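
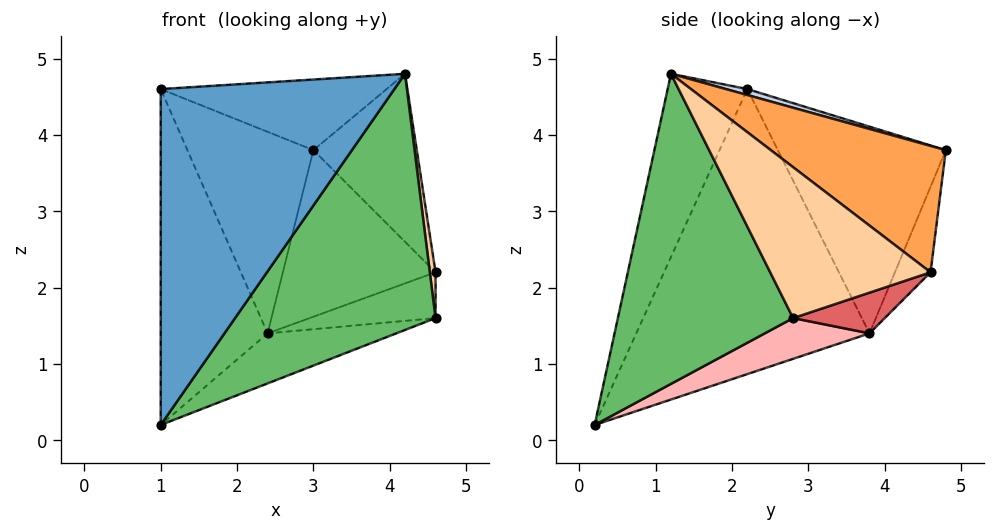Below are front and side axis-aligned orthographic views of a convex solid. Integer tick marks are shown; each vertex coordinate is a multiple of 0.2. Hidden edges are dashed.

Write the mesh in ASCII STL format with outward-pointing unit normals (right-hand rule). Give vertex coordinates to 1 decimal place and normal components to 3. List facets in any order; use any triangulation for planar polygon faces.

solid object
 facet normal -0.296 -0.869 0.395
  outer loop
   vertex 1.0 0.2 0.2
   vertex 4.2 1.2 4.8
   vertex 1.0 2.2 4.6
  endloop
 endfacet
 facet normal 0.026 0.276 0.961
  outer loop
   vertex 3.0 4.8 3.8
   vertex 1.0 2.2 4.6
   vertex 4.2 1.2 4.8
  endloop
 endfacet
 facet normal 0.673 0.398 0.623
  outer loop
   vertex 3.0 4.8 3.8
   vertex 4.2 1.2 4.8
   vertex 4.6 4.6 2.2
  endloop
 endfacet
 facet normal 0.994 -0.035 0.106
  outer loop
   vertex 4.6 2.8 1.6
   vertex 4.6 4.6 2.2
   vertex 4.2 1.2 4.8
  endloop
 endfacet
 facet normal 0.631 -0.722 -0.282
  outer loop
   vertex 4.6 2.8 1.6
   vertex 4.2 1.2 4.8
   vertex 1.0 0.2 0.2
  endloop
 endfacet
 facet normal -0.215 0.919 -0.329
  outer loop
   vertex 2.4 3.8 1.4
   vertex 3.0 4.8 3.8
   vertex 4.6 4.6 2.2
  endloop
 endfacet
 facet normal 0.224 0.308 -0.925
  outer loop
   vertex 2.4 3.8 1.4
   vertex 4.6 4.6 2.2
   vertex 4.6 2.8 1.6
  endloop
 endfacet
 facet normal 0.196 0.241 -0.951
  outer loop
   vertex 2.4 3.8 1.4
   vertex 4.6 2.8 1.6
   vertex 1.0 0.2 0.2
  endloop
 endfacet
 facet normal -0.893 0.409 -0.186
  outer loop
   vertex 2.4 3.8 1.4
   vertex 1.0 0.2 0.2
   vertex 1.0 2.2 4.6
  endloop
 endfacet
 facet normal -0.799 0.599 -0.050
  outer loop
   vertex 2.4 3.8 1.4
   vertex 1.0 2.2 4.6
   vertex 3.0 4.8 3.8
  endloop
 endfacet
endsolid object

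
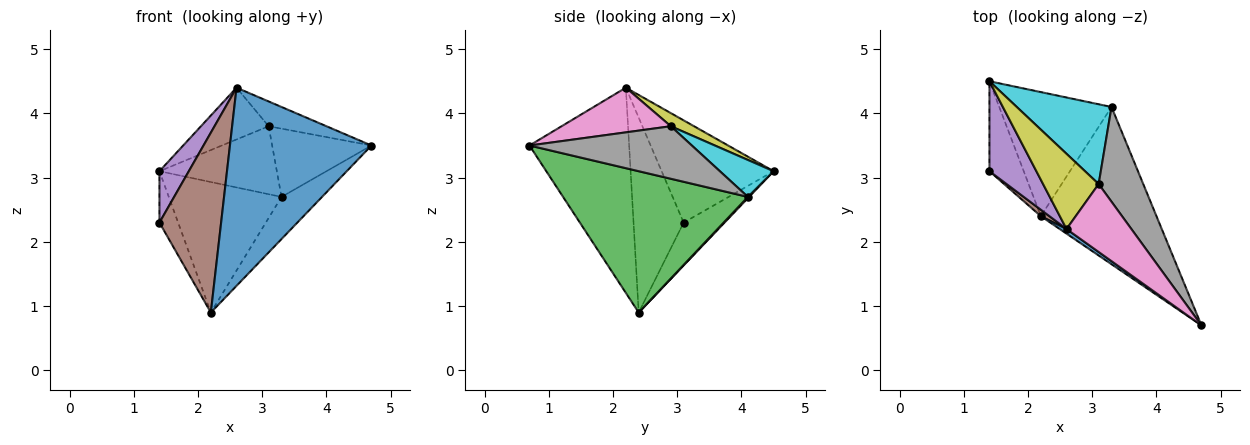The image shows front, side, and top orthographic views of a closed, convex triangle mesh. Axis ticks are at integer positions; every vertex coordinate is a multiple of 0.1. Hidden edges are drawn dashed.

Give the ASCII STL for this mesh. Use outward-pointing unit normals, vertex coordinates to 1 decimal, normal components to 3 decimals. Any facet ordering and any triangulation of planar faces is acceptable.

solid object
 facet normal -0.576 -0.817 0.019
  outer loop
   vertex 2.6 2.2 4.4
   vertex 2.2 2.4 0.9
   vertex 4.7 0.7 3.5
  endloop
 endfacet
 facet normal 0.008 0.725 -0.689
  outer loop
   vertex 3.3 4.1 2.7
   vertex 2.2 2.4 0.9
   vertex 1.4 4.5 3.1
  endloop
 endfacet
 facet normal 0.763 0.167 -0.624
  outer loop
   vertex 3.3 4.1 2.7
   vertex 4.7 0.7 3.5
   vertex 2.2 2.4 0.9
  endloop
 endfacet
 facet normal -0.735 0.336 -0.588
  outer loop
   vertex 1.4 3.1 2.3
   vertex 1.4 4.5 3.1
   vertex 2.2 2.4 0.9
  endloop
 endfacet
 facet normal -0.884 -0.232 0.406
  outer loop
   vertex 1.4 3.1 2.3
   vertex 2.6 2.2 4.4
   vertex 1.4 4.5 3.1
  endloop
 endfacet
 facet normal -0.630 -0.776 0.028
  outer loop
   vertex 1.4 3.1 2.3
   vertex 2.2 2.4 0.9
   vertex 2.6 2.2 4.4
  endloop
 endfacet
 facet normal 0.543 0.288 0.789
  outer loop
   vertex 3.1 2.9 3.8
   vertex 2.6 2.2 4.4
   vertex 4.7 0.7 3.5
  endloop
 endfacet
 facet normal 0.691 0.423 0.587
  outer loop
   vertex 3.1 2.9 3.8
   vertex 4.7 0.7 3.5
   vertex 3.3 4.1 2.7
  endloop
 endfacet
 facet normal 0.191 0.557 0.809
  outer loop
   vertex 3.1 2.9 3.8
   vertex 1.4 4.5 3.1
   vertex 2.6 2.2 4.4
  endloop
 endfacet
 facet normal 0.285 0.622 0.730
  outer loop
   vertex 3.1 2.9 3.8
   vertex 3.3 4.1 2.7
   vertex 1.4 4.5 3.1
  endloop
 endfacet
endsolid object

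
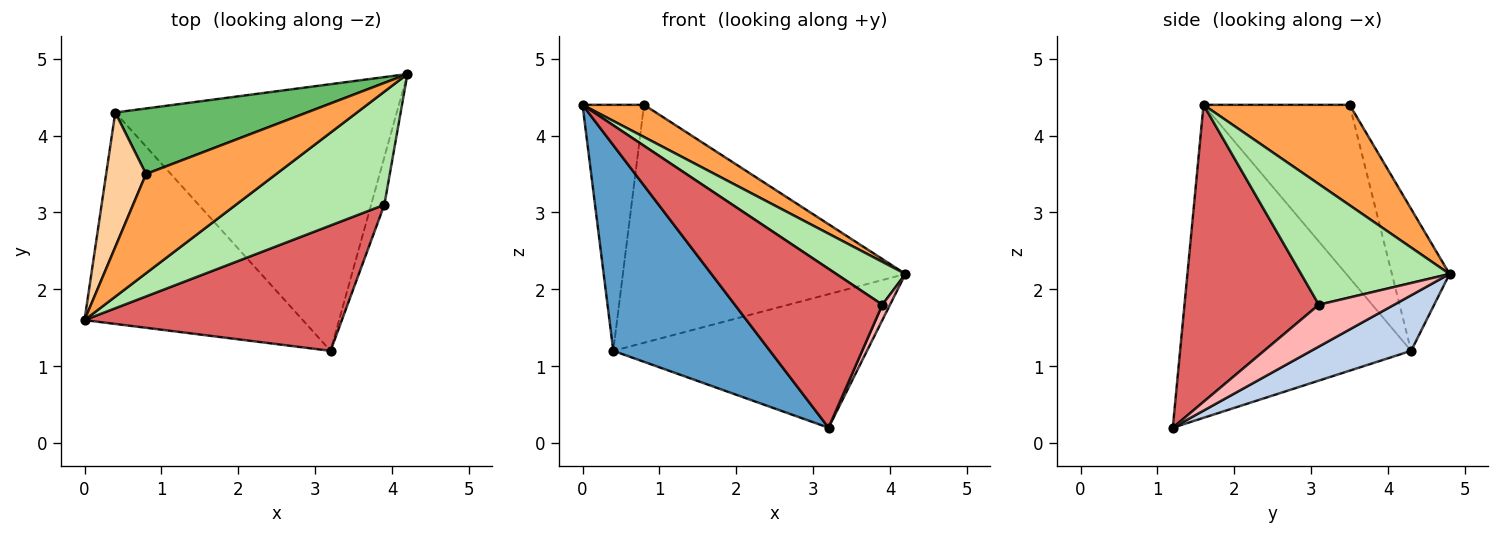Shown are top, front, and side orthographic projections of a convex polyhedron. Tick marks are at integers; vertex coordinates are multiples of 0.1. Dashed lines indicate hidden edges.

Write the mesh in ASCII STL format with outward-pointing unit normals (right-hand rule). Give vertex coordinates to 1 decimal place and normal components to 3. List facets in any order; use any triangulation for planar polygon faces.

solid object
 facet normal -0.717 -0.486 -0.500
  outer loop
   vertex 0.4 4.3 1.2
   vertex 3.2 1.2 0.2
   vertex 0.0 1.6 4.4
  endloop
 endfacet
 facet normal 0.174 0.441 -0.881
  outer loop
   vertex 0.4 4.3 1.2
   vertex 4.2 4.8 2.2
   vertex 3.2 1.2 0.2
  endloop
 endfacet
 facet normal 0.591 -0.249 0.767
  outer loop
   vertex 0.8 3.5 4.4
   vertex 0.0 1.6 4.4
   vertex 4.2 4.8 2.2
  endloop
 endfacet
 facet normal -0.902 0.380 0.208
  outer loop
   vertex 0.8 3.5 4.4
   vertex 0.4 4.3 1.2
   vertex 0.0 1.6 4.4
  endloop
 endfacet
 facet normal -0.193 0.946 0.261
  outer loop
   vertex 0.8 3.5 4.4
   vertex 4.2 4.8 2.2
   vertex 0.4 4.3 1.2
  endloop
 endfacet
 facet normal 0.605 -0.282 0.745
  outer loop
   vertex 3.9 3.1 1.8
   vertex 4.2 4.8 2.2
   vertex 0.0 1.6 4.4
  endloop
 endfacet
 facet normal 0.582 -0.639 0.504
  outer loop
   vertex 3.9 3.1 1.8
   vertex 0.0 1.6 4.4
   vertex 3.2 1.2 0.2
  endloop
 endfacet
 facet normal 0.949 -0.097 -0.300
  outer loop
   vertex 3.9 3.1 1.8
   vertex 3.2 1.2 0.2
   vertex 4.2 4.8 2.2
  endloop
 endfacet
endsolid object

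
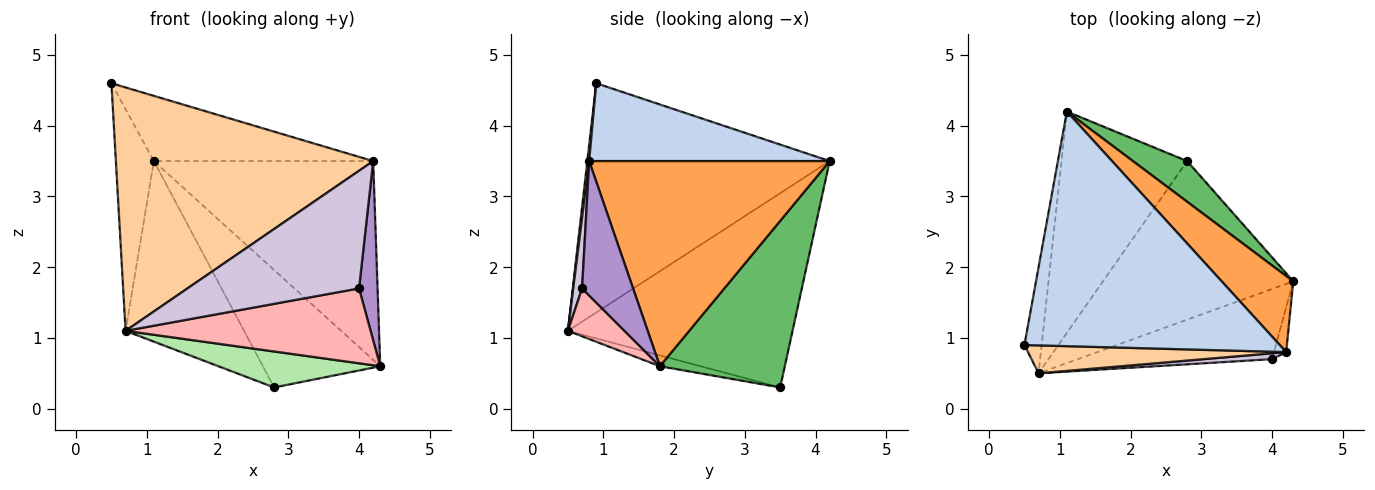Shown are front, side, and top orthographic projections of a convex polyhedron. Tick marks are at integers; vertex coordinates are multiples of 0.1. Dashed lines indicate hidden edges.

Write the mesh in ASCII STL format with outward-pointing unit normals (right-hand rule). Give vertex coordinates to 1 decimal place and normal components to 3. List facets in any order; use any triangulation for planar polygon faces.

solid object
 facet normal -0.985 0.154 -0.074
  outer loop
   vertex 0.7 0.5 1.1
   vertex 0.5 0.9 4.6
   vertex 1.1 4.2 3.5
  endloop
 endfacet
 facet normal 0.282 0.257 0.924
  outer loop
   vertex 4.2 0.8 3.5
   vertex 1.1 4.2 3.5
   vertex 0.5 0.9 4.6
  endloop
 endfacet
 facet normal 0.716 0.652 0.250
  outer loop
   vertex 4.2 0.8 3.5
   vertex 4.3 1.8 0.6
   vertex 1.1 4.2 3.5
  endloop
 endfacet
 facet normal 0.007 -0.993 0.114
  outer loop
   vertex 4.2 0.8 3.5
   vertex 0.5 0.9 4.6
   vertex 0.7 0.5 1.1
  endloop
 endfacet
 facet normal 0.709 0.666 0.231
  outer loop
   vertex 2.8 3.5 0.3
   vertex 1.1 4.2 3.5
   vertex 4.3 1.8 0.6
  endloop
 endfacet
 facet normal -0.056 -0.221 -0.974
  outer loop
   vertex 2.8 3.5 0.3
   vertex 4.3 1.8 0.6
   vertex 0.7 0.5 1.1
  endloop
 endfacet
 facet normal -0.768 0.405 -0.496
  outer loop
   vertex 2.8 3.5 0.3
   vertex 0.7 0.5 1.1
   vertex 1.1 4.2 3.5
  endloop
 endfacet
 facet normal 0.166 -0.720 -0.674
  outer loop
   vertex 4.0 0.7 1.7
   vertex 0.7 0.5 1.1
   vertex 4.3 1.8 0.6
  endloop
 endfacet
 facet normal 0.936 -0.341 -0.085
  outer loop
   vertex 4.0 0.7 1.7
   vertex 4.3 1.8 0.6
   vertex 4.2 0.8 3.5
  endloop
 endfacet
 facet normal 0.051 -0.997 0.050
  outer loop
   vertex 4.0 0.7 1.7
   vertex 4.2 0.8 3.5
   vertex 0.7 0.5 1.1
  endloop
 endfacet
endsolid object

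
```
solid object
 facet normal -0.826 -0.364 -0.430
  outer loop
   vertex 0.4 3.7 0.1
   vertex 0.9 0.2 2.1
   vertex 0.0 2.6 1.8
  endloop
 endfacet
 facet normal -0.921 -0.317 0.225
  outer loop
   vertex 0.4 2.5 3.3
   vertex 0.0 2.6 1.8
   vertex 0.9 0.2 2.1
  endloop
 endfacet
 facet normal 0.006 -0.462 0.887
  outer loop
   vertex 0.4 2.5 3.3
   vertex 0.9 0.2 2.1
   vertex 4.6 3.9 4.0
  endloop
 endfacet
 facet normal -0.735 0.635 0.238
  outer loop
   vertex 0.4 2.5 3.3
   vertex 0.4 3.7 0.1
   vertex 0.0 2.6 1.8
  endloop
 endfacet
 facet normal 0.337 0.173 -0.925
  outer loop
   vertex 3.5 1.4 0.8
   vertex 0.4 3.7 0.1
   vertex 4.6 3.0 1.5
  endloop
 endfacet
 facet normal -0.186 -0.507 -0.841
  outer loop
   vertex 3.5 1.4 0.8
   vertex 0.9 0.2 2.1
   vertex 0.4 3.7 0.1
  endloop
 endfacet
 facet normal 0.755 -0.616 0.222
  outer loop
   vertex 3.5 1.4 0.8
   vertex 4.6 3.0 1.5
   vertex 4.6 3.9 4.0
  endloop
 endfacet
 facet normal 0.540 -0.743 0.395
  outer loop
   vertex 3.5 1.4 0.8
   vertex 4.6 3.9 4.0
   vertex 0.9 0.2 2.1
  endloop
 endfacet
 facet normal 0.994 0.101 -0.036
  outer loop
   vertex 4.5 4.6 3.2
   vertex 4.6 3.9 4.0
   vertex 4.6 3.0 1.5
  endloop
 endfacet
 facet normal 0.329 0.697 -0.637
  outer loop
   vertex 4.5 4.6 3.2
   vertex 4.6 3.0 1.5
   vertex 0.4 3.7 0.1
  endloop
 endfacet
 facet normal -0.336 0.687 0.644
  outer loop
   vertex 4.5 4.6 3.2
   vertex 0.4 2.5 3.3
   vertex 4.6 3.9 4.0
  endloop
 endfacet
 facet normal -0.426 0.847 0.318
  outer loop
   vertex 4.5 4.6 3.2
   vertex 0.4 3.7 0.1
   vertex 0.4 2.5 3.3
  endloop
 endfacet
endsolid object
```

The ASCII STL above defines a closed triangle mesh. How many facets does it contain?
12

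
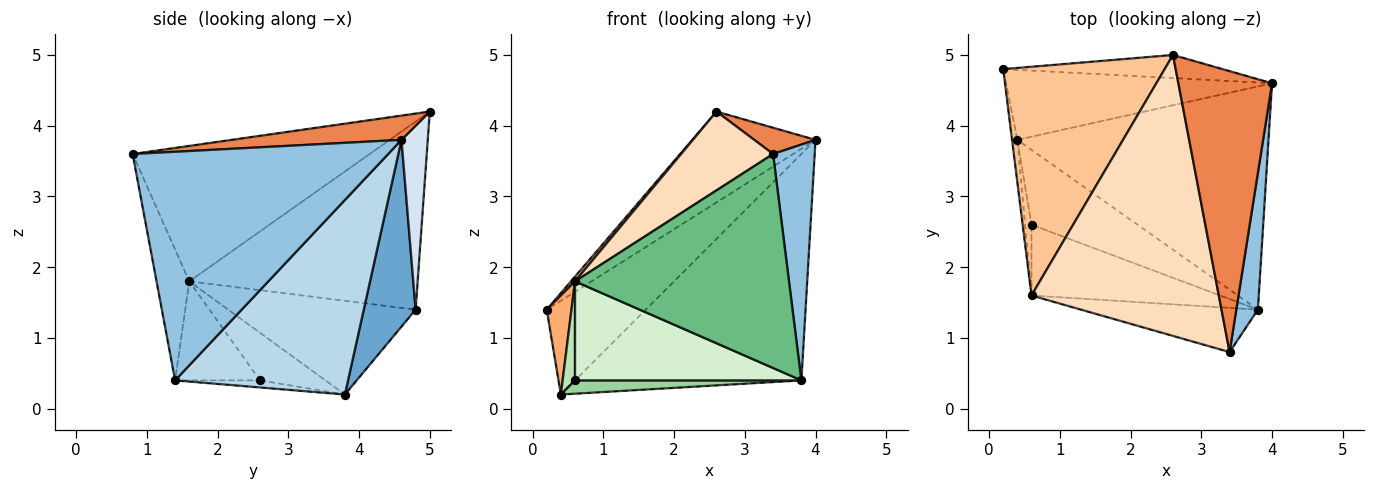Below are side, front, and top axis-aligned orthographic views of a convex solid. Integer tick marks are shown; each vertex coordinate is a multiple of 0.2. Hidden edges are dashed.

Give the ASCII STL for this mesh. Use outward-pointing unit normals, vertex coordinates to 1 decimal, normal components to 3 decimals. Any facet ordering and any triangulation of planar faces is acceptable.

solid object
 facet normal 0.387 0.739 -0.551
  outer loop
   vertex 0.4 3.8 0.2
   vertex 0.2 4.8 1.4
   vertex 4.0 4.6 3.8
  endloop
 endfacet
 facet normal 0.983 -0.160 0.093
  outer loop
   vertex 3.8 1.4 0.4
   vertex 4.0 4.6 3.8
   vertex 3.4 0.8 3.6
  endloop
 endfacet
 facet normal 0.478 0.625 -0.617
  outer loop
   vertex 3.8 1.4 0.4
   vertex 0.4 3.8 0.2
   vertex 4.0 4.6 3.8
  endloop
 endfacet
 facet normal 0.202 0.949 -0.241
  outer loop
   vertex 2.6 5.0 4.2
   vertex 4.0 4.6 3.8
   vertex 0.2 4.8 1.4
  endloop
 endfacet
 facet normal 0.250 -0.090 0.964
  outer loop
   vertex 2.6 5.0 4.2
   vertex 3.4 0.8 3.6
   vertex 4.0 4.6 3.8
  endloop
 endfacet
 facet normal -0.990 -0.131 -0.056
  outer loop
   vertex 0.6 1.6 1.8
   vertex 0.2 4.8 1.4
   vertex 0.4 3.8 0.2
  endloop
 endfacet
 facet normal -0.759 -0.013 0.651
  outer loop
   vertex 0.6 1.6 1.8
   vertex 2.6 5.0 4.2
   vertex 0.2 4.8 1.4
  endloop
 endfacet
 facet normal -0.571 -0.222 0.790
  outer loop
   vertex 0.6 1.6 1.8
   vertex 3.4 0.8 3.6
   vertex 2.6 5.0 4.2
  endloop
 endfacet
 facet normal -0.148 -0.969 -0.200
  outer loop
   vertex 0.6 1.6 1.8
   vertex 3.8 1.4 0.4
   vertex 3.4 0.8 3.6
  endloop
 endfacet
 facet normal -0.065 -0.175 -0.982
  outer loop
   vertex 0.6 2.6 0.4
   vertex 0.4 3.8 0.2
   vertex 3.8 1.4 0.4
  endloop
 endfacet
 facet normal -0.974 -0.184 -0.132
  outer loop
   vertex 0.6 2.6 0.4
   vertex 0.6 1.6 1.8
   vertex 0.4 3.8 0.2
  endloop
 endfacet
 facet normal -0.292 -0.778 -0.556
  outer loop
   vertex 0.6 2.6 0.4
   vertex 3.8 1.4 0.4
   vertex 0.6 1.6 1.8
  endloop
 endfacet
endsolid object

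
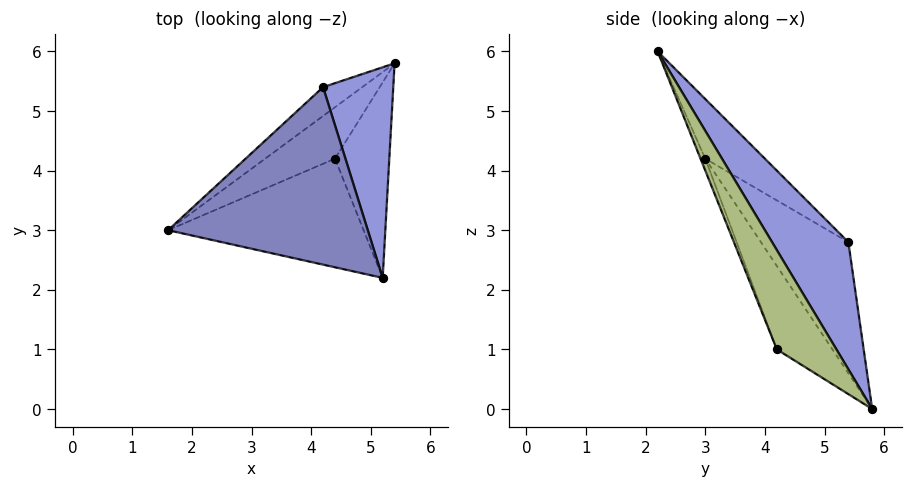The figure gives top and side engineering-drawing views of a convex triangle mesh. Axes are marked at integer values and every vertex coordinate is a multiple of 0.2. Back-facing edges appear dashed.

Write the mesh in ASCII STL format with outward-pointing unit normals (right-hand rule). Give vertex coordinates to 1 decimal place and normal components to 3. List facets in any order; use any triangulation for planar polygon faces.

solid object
 facet normal -0.723 0.657 -0.216
  outer loop
   vertex 4.2 5.4 2.8
   vertex 5.4 5.8 0.0
   vertex 1.6 3.0 4.2
  endloop
 endfacet
 facet normal -0.216 0.656 0.723
  outer loop
   vertex 4.2 5.4 2.8
   vertex 1.6 3.0 4.2
   vertex 5.2 2.2 6.0
  endloop
 endfacet
 facet normal 0.698 0.604 0.385
  outer loop
   vertex 4.2 5.4 2.8
   vertex 5.2 2.2 6.0
   vertex 5.4 5.8 0.0
  endloop
 endfacet
 facet normal -0.765 0.078 -0.640
  outer loop
   vertex 4.4 4.2 1.0
   vertex 1.6 3.0 4.2
   vertex 5.4 5.8 0.0
  endloop
 endfacet
 facet normal -0.022 -0.929 -0.368
  outer loop
   vertex 4.4 4.2 1.0
   vertex 5.2 2.2 6.0
   vertex 1.6 3.0 4.2
  endloop
 endfacet
 facet normal 0.669 -0.647 -0.366
  outer loop
   vertex 4.4 4.2 1.0
   vertex 5.4 5.8 0.0
   vertex 5.2 2.2 6.0
  endloop
 endfacet
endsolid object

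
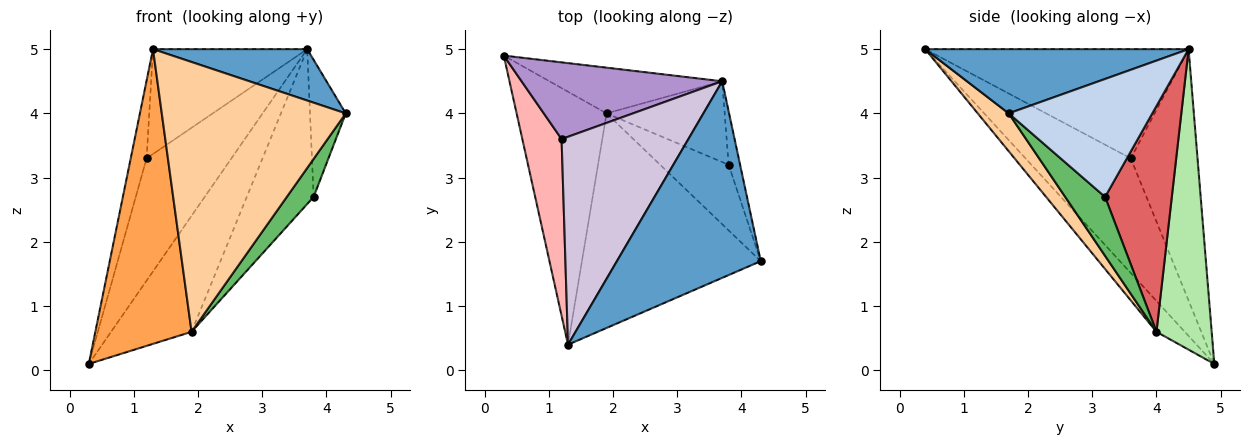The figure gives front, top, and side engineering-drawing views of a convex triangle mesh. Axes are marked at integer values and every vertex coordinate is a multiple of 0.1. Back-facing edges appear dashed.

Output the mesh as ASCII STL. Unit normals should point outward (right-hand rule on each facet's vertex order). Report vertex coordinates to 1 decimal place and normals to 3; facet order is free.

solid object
 facet normal 0.397 -0.232 0.888
  outer loop
   vertex 3.7 4.5 5.0
   vertex 1.3 0.4 5.0
   vertex 4.3 1.7 4.0
  endloop
 endfacet
 facet normal 0.966 0.241 -0.094
  outer loop
   vertex 3.8 3.2 2.7
   vertex 3.7 4.5 5.0
   vertex 4.3 1.7 4.0
  endloop
 endfacet
 facet normal -0.218 -0.741 -0.636
  outer loop
   vertex 1.9 4.0 0.6
   vertex 1.3 0.4 5.0
   vertex 0.3 4.9 0.1
  endloop
 endfacet
 facet normal 0.131 -0.776 -0.617
  outer loop
   vertex 1.9 4.0 0.6
   vertex 4.3 1.7 4.0
   vertex 1.3 0.4 5.0
  endloop
 endfacet
 facet normal 0.597 -0.402 -0.694
  outer loop
   vertex 1.9 4.0 0.6
   vertex 3.8 3.2 2.7
   vertex 4.3 1.7 4.0
  endloop
 endfacet
 facet normal 0.538 0.784 -0.309
  outer loop
   vertex 1.9 4.0 0.6
   vertex 0.3 4.9 0.1
   vertex 3.7 4.5 5.0
  endloop
 endfacet
 facet normal 0.663 0.664 -0.347
  outer loop
   vertex 1.9 4.0 0.6
   vertex 3.7 4.5 5.0
   vertex 3.8 3.2 2.7
  endloop
 endfacet
 facet normal -0.937 0.141 0.321
  outer loop
   vertex 1.2 3.6 3.3
   vertex 0.3 4.9 0.1
   vertex 1.3 0.4 5.0
  endloop
 endfacet
 facet normal -0.555 0.705 0.442
  outer loop
   vertex 1.2 3.6 3.3
   vertex 3.7 4.5 5.0
   vertex 0.3 4.9 0.1
  endloop
 endfacet
 facet normal -0.610 0.357 0.708
  outer loop
   vertex 1.2 3.6 3.3
   vertex 1.3 0.4 5.0
   vertex 3.7 4.5 5.0
  endloop
 endfacet
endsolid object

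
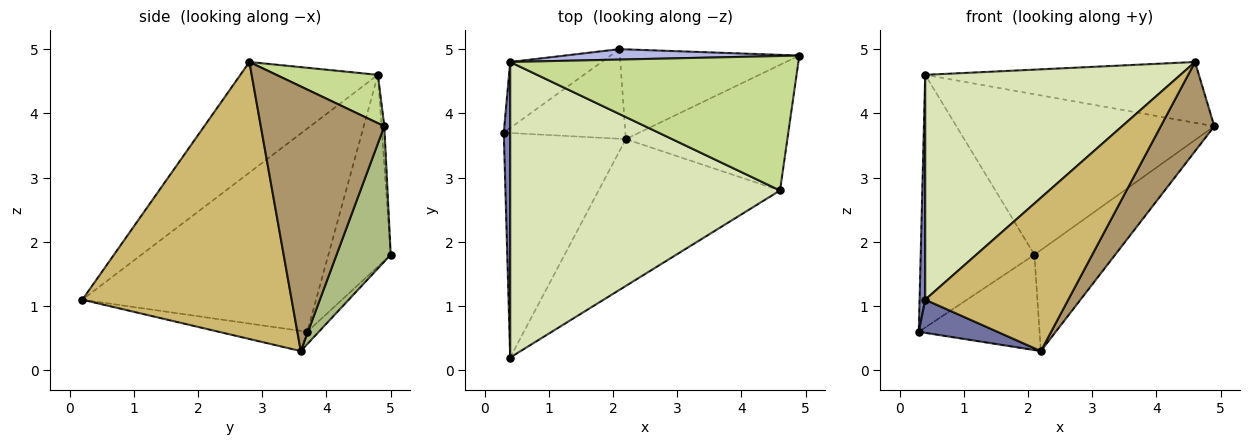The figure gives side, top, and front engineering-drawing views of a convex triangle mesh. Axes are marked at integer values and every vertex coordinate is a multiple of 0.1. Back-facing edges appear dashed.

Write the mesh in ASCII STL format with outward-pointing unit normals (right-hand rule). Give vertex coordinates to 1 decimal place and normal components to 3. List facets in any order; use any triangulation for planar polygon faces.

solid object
 facet normal -0.162 -0.144 -0.976
  outer loop
   vertex 2.2 3.6 0.3
   vertex 0.4 0.2 1.1
   vertex 0.3 3.7 0.6
  endloop
 endfacet
 facet normal -0.999 -0.024 0.032
  outer loop
   vertex 0.4 4.8 4.6
   vertex 0.3 3.7 0.6
   vertex 0.4 0.2 1.1
  endloop
 endfacet
 facet normal -0.468 0.855 -0.223
  outer loop
   vertex 2.1 5.0 1.8
   vertex 0.3 3.7 0.6
   vertex 0.4 4.8 4.6
  endloop
 endfacet
 facet normal -0.011 0.998 0.065
  outer loop
   vertex 2.1 5.0 1.8
   vertex 0.4 4.8 4.6
   vertex 4.9 4.9 3.8
  endloop
 endfacet
 facet normal -0.070 0.727 -0.683
  outer loop
   vertex 2.1 5.0 1.8
   vertex 2.2 3.6 0.3
   vertex 0.3 3.7 0.6
  endloop
 endfacet
 facet normal 0.448 0.668 -0.594
  outer loop
   vertex 2.1 5.0 1.8
   vertex 4.9 4.9 3.8
   vertex 2.2 3.6 0.3
  endloop
 endfacet
 facet normal 0.151 0.407 0.901
  outer loop
   vertex 4.6 2.8 4.8
   vertex 4.9 4.9 3.8
   vertex 0.4 4.8 4.6
  endloop
 endfacet
 facet normal -0.310 -0.576 0.757
  outer loop
   vertex 4.6 2.8 4.8
   vertex 0.4 4.8 4.6
   vertex 0.4 0.2 1.1
  endloop
 endfacet
 facet normal 0.801 -0.347 -0.489
  outer loop
   vertex 4.6 2.8 4.8
   vertex 2.2 3.6 0.3
   vertex 4.9 4.9 3.8
  endloop
 endfacet
 facet normal 0.726 -0.496 -0.476
  outer loop
   vertex 4.6 2.8 4.8
   vertex 0.4 0.2 1.1
   vertex 2.2 3.6 0.3
  endloop
 endfacet
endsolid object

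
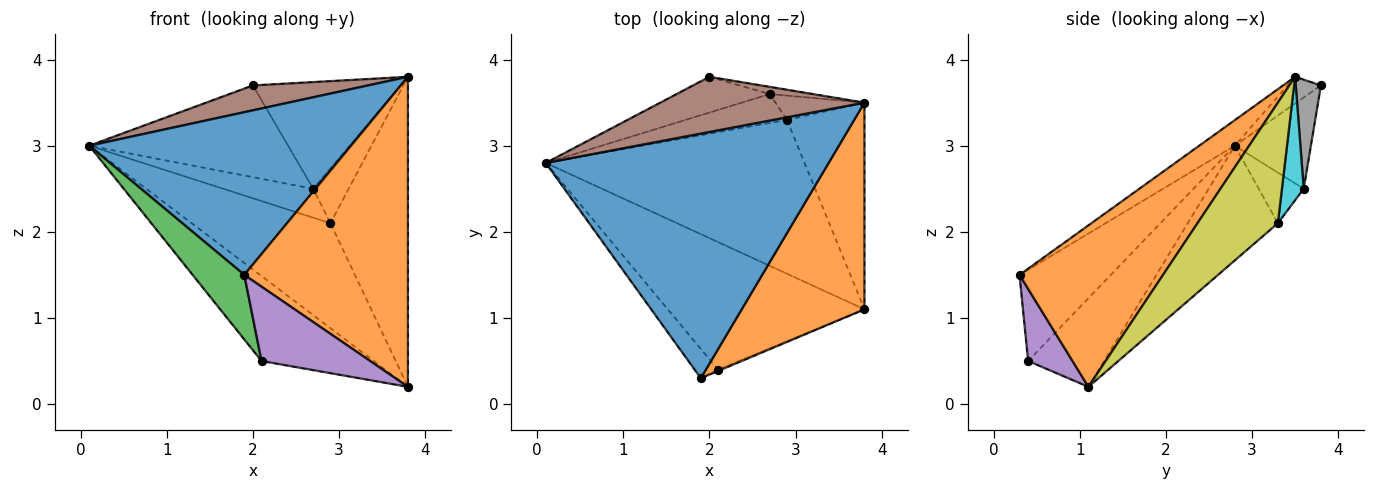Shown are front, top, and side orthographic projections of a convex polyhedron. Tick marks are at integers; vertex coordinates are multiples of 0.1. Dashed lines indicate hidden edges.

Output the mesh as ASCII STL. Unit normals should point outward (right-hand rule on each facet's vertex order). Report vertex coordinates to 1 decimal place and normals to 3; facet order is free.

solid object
 facet normal -0.075 -0.552 0.830
  outer loop
   vertex 1.9 0.3 1.5
   vertex 3.8 3.5 3.8
   vertex 0.1 2.8 3.0
  endloop
 endfacet
 facet normal 0.590 -0.672 0.448
  outer loop
   vertex 3.8 1.1 0.2
   vertex 3.8 3.5 3.8
   vertex 1.9 0.3 1.5
  endloop
 endfacet
 facet normal -0.849 -0.481 -0.218
  outer loop
   vertex 2.1 0.4 0.5
   vertex 1.9 0.3 1.5
   vertex 0.1 2.8 3.0
  endloop
 endfacet
 facet normal -0.351 0.519 -0.779
  outer loop
   vertex 2.1 0.4 0.5
   vertex 0.1 2.8 3.0
   vertex 3.8 1.1 0.2
  endloop
 endfacet
 facet normal 0.378 -0.926 -0.017
  outer loop
   vertex 2.1 0.4 0.5
   vertex 3.8 1.1 0.2
   vertex 1.9 0.3 1.5
  endloop
 endfacet
 facet normal -0.118 -0.409 0.905
  outer loop
   vertex 2.0 3.8 3.7
   vertex 0.1 2.8 3.0
   vertex 3.8 3.5 3.8
  endloop
 endfacet
 facet normal -0.336 0.878 -0.342
  outer loop
   vertex 2.0 3.8 3.7
   vertex 2.7 3.6 2.5
   vertex 0.1 2.8 3.0
  endloop
 endfacet
 facet normal 0.168 0.984 -0.066
  outer loop
   vertex 2.0 3.8 3.7
   vertex 3.8 3.5 3.8
   vertex 2.7 3.6 2.5
  endloop
 endfacet
 facet normal 0.653 0.630 -0.420
  outer loop
   vertex 2.9 3.3 2.1
   vertex 3.8 3.5 3.8
   vertex 3.8 1.1 0.2
  endloop
 endfacet
 facet normal 0.490 0.797 -0.353
  outer loop
   vertex 2.9 3.3 2.1
   vertex 2.7 3.6 2.5
   vertex 3.8 3.5 3.8
  endloop
 endfacet
 facet normal -0.344 0.529 -0.776
  outer loop
   vertex 2.9 3.3 2.1
   vertex 3.8 1.1 0.2
   vertex 0.1 2.8 3.0
  endloop
 endfacet
 facet normal -0.333 0.667 -0.667
  outer loop
   vertex 2.9 3.3 2.1
   vertex 0.1 2.8 3.0
   vertex 2.7 3.6 2.5
  endloop
 endfacet
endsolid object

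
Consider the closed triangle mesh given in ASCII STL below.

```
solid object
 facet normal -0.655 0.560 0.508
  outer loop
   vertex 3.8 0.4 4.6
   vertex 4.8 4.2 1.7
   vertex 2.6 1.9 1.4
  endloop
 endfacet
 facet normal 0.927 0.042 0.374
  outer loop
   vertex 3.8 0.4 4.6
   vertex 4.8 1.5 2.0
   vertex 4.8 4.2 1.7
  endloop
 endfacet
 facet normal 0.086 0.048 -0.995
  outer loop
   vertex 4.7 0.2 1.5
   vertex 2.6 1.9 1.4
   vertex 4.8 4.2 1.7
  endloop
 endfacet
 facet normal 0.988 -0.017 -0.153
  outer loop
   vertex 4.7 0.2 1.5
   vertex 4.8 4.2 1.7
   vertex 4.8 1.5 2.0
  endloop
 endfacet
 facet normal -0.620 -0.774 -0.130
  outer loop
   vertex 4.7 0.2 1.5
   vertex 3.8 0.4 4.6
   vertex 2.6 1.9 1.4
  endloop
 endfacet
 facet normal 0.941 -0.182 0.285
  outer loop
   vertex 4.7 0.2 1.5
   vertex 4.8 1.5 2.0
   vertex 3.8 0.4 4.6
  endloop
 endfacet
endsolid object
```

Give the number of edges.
9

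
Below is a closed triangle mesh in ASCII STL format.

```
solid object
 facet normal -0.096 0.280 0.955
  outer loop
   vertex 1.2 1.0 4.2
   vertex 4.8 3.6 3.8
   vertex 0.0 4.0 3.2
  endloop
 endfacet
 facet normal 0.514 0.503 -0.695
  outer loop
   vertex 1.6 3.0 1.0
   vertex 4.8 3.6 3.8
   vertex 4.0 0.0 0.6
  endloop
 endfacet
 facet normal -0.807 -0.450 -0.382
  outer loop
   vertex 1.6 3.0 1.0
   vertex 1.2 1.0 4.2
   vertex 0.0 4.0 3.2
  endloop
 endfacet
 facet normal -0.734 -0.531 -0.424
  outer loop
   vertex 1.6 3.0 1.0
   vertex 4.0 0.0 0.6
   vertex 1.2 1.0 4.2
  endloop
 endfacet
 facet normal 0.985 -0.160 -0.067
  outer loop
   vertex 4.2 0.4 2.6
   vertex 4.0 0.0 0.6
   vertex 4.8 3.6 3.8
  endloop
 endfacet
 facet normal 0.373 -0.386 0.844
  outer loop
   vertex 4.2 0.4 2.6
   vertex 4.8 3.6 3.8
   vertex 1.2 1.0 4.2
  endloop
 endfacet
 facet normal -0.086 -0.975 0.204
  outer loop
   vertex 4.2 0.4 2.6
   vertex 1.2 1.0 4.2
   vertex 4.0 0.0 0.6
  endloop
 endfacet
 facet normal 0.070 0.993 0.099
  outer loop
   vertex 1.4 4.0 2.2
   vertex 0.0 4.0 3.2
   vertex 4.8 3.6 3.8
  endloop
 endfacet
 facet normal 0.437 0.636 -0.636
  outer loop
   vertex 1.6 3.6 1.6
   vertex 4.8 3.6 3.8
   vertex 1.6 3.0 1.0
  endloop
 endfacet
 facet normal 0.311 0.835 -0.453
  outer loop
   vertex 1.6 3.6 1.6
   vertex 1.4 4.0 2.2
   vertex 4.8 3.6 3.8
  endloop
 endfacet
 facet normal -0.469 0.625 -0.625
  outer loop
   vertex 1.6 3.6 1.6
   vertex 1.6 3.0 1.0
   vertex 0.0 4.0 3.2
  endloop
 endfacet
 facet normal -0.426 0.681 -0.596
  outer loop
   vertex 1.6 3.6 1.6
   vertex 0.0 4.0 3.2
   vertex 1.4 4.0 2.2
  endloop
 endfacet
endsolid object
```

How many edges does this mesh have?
18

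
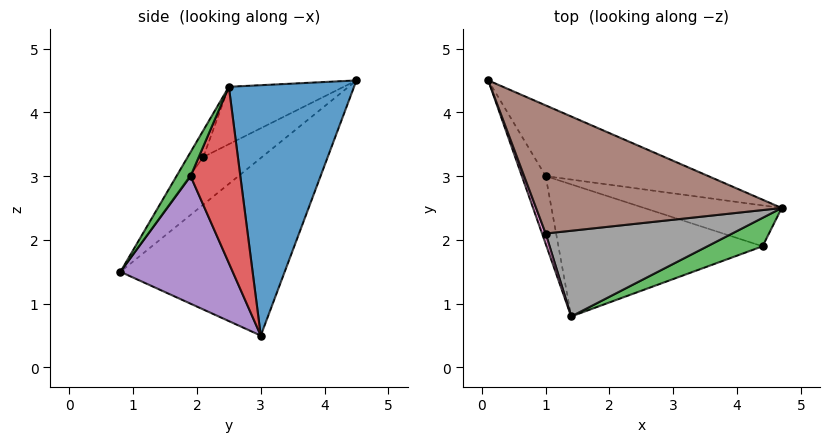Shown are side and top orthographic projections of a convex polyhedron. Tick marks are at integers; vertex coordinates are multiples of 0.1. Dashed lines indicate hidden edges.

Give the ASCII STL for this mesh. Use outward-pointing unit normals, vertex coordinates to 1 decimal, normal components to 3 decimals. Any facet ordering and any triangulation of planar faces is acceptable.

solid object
 facet normal 0.382 0.890 -0.248
  outer loop
   vertex 1.0 3.0 0.5
   vertex 0.1 4.5 4.5
   vertex 4.7 2.5 4.4
  endloop
 endfacet
 facet normal -0.964 -0.234 -0.129
  outer loop
   vertex 1.0 3.0 0.5
   vertex 1.4 0.8 1.5
   vertex 0.1 4.5 4.5
  endloop
 endfacet
 facet normal 0.157 -0.919 0.360
  outer loop
   vertex 4.4 1.9 3.0
   vertex 4.7 2.5 4.4
   vertex 1.4 0.8 1.5
  endloop
 endfacet
 facet normal 0.547 0.721 -0.426
  outer loop
   vertex 4.4 1.9 3.0
   vertex 1.0 3.0 0.5
   vertex 4.7 2.5 4.4
  endloop
 endfacet
 facet normal 0.509 -0.278 -0.815
  outer loop
   vertex 4.4 1.9 3.0
   vertex 1.4 0.8 1.5
   vertex 1.0 3.0 0.5
  endloop
 endfacet
 facet normal -0.198 -0.497 0.845
  outer loop
   vertex 1.0 2.1 3.3
   vertex 4.7 2.5 4.4
   vertex 0.1 4.5 4.5
  endloop
 endfacet
 facet normal -0.922 -0.381 0.070
  outer loop
   vertex 1.0 2.1 3.3
   vertex 0.1 4.5 4.5
   vertex 1.4 0.8 1.5
  endloop
 endfacet
 facet normal -0.082 -0.816 0.572
  outer loop
   vertex 1.0 2.1 3.3
   vertex 1.4 0.8 1.5
   vertex 4.7 2.5 4.4
  endloop
 endfacet
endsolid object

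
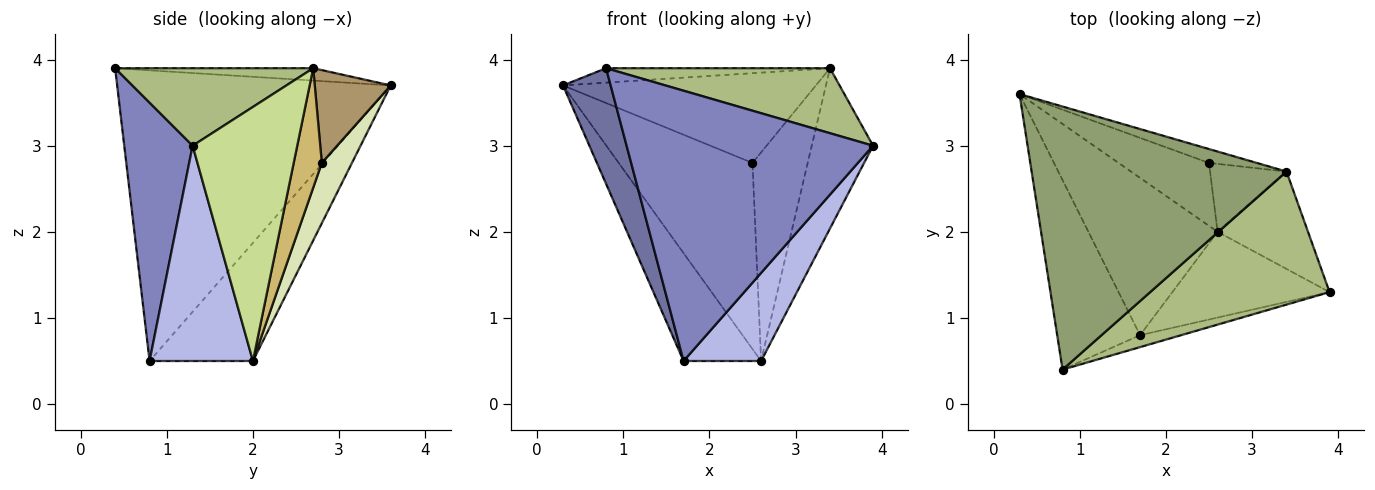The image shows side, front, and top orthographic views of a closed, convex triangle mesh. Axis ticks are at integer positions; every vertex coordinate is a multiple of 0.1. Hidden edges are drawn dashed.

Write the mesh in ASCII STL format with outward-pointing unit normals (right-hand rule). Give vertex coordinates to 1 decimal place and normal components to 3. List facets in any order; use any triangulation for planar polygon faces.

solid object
 facet normal -0.948 -0.165 -0.270
  outer loop
   vertex 1.7 0.8 0.5
   vertex 0.8 0.4 3.9
   vertex 0.3 3.6 3.7
  endloop
 endfacet
 facet normal 0.267 -0.963 -0.043
  outer loop
   vertex 1.7 0.8 0.5
   vertex 3.9 1.3 3.0
   vertex 0.8 0.4 3.9
  endloop
 endfacet
 facet normal -0.602 0.452 -0.659
  outer loop
   vertex 2.6 2.0 0.5
   vertex 1.7 0.8 0.5
   vertex 0.3 3.6 3.7
  endloop
 endfacet
 facet normal 0.691 -0.518 -0.504
  outer loop
   vertex 2.6 2.0 0.5
   vertex 3.9 1.3 3.0
   vertex 1.7 0.8 0.5
  endloop
 endfacet
 facet normal -0.048 0.055 0.997
  outer loop
   vertex 3.4 2.7 3.9
   vertex 0.3 3.6 3.7
   vertex 0.8 0.4 3.9
  endloop
 endfacet
 facet normal 0.362 -0.409 0.838
  outer loop
   vertex 3.4 2.7 3.9
   vertex 0.8 0.4 3.9
   vertex 3.9 1.3 3.0
  endloop
 endfacet
 facet normal 0.825 0.483 -0.294
  outer loop
   vertex 3.4 2.7 3.9
   vertex 3.9 1.3 3.0
   vertex 2.6 2.0 0.5
  endloop
 endfacet
 facet normal 0.209 0.926 -0.313
  outer loop
   vertex 2.5 2.8 2.8
   vertex 2.6 2.0 0.5
   vertex 0.3 3.6 3.7
  endloop
 endfacet
 facet normal 0.285 0.947 -0.147
  outer loop
   vertex 2.5 2.8 2.8
   vertex 0.3 3.6 3.7
   vertex 3.4 2.7 3.9
  endloop
 endfacet
 facet normal 0.436 0.856 -0.279
  outer loop
   vertex 2.5 2.8 2.8
   vertex 3.4 2.7 3.9
   vertex 2.6 2.0 0.5
  endloop
 endfacet
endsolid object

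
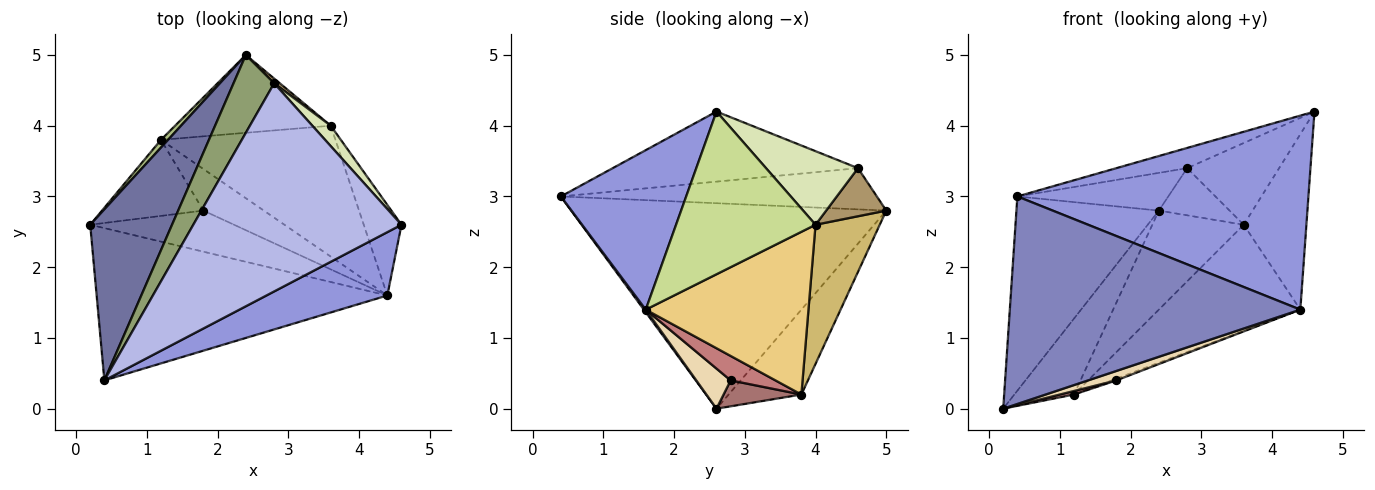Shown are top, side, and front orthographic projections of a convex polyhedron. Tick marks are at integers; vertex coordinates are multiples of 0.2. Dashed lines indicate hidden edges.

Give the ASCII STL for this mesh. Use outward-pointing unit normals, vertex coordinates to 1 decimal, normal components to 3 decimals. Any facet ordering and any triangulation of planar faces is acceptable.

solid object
 facet normal -0.857 0.387 0.341
  outer loop
   vertex 0.4 0.4 3.0
   vertex 2.4 5.0 2.8
   vertex 0.2 2.6 0.0
  endloop
 endfacet
 facet normal 0.005 -0.806 -0.592
  outer loop
   vertex 4.4 1.6 1.4
   vertex 0.4 0.4 3.0
   vertex 0.2 2.6 0.0
  endloop
 endfacet
 facet normal 0.379 -0.880 0.287
  outer loop
   vertex 4.4 1.6 1.4
   vertex 4.6 2.6 4.2
   vertex 0.4 0.4 3.0
  endloop
 endfacet
 facet normal -0.318 0.092 0.944
  outer loop
   vertex 2.8 4.6 3.4
   vertex 0.4 0.4 3.0
   vertex 4.6 2.6 4.2
  endloop
 endfacet
 facet normal -0.674 0.322 0.664
  outer loop
   vertex 2.8 4.6 3.4
   vertex 2.4 5.0 2.8
   vertex 0.4 0.4 3.0
  endloop
 endfacet
 facet normal -0.772 0.633 0.064
  outer loop
   vertex 1.2 3.8 0.2
   vertex 0.2 2.6 0.0
   vertex 2.4 5.0 2.8
  endloop
 endfacet
 facet normal 0.892 0.401 -0.207
  outer loop
   vertex 3.6 4.0 2.6
   vertex 4.6 2.6 4.2
   vertex 4.4 1.6 1.4
  endloop
 endfacet
 facet normal 0.696 0.696 0.174
  outer loop
   vertex 3.6 4.0 2.6
   vertex 2.8 4.6 3.4
   vertex 4.6 2.6 4.2
  endloop
 endfacet
 facet normal 0.646 0.760 0.076
  outer loop
   vertex 3.6 4.0 2.6
   vertex 2.4 5.0 2.8
   vertex 2.8 4.6 3.4
  endloop
 endfacet
 facet normal 0.483 0.688 -0.541
  outer loop
   vertex 3.6 4.0 2.6
   vertex 1.2 3.8 0.2
   vertex 2.4 5.0 2.8
  endloop
 endfacet
 facet normal 0.587 0.510 -0.629
  outer loop
   vertex 3.6 4.0 2.6
   vertex 4.4 1.6 1.4
   vertex 1.2 3.8 0.2
  endloop
 endfacet
 facet normal 0.262 -0.216 -0.941
  outer loop
   vertex 1.8 2.8 0.4
   vertex 4.4 1.6 1.4
   vertex 0.2 2.6 0.0
  endloop
 endfacet
 facet normal 0.248 -0.045 -0.968
  outer loop
   vertex 1.8 2.8 0.4
   vertex 0.2 2.6 0.0
   vertex 1.2 3.8 0.2
  endloop
 endfacet
 facet normal 0.374 0.039 -0.926
  outer loop
   vertex 1.8 2.8 0.4
   vertex 1.2 3.8 0.2
   vertex 4.4 1.6 1.4
  endloop
 endfacet
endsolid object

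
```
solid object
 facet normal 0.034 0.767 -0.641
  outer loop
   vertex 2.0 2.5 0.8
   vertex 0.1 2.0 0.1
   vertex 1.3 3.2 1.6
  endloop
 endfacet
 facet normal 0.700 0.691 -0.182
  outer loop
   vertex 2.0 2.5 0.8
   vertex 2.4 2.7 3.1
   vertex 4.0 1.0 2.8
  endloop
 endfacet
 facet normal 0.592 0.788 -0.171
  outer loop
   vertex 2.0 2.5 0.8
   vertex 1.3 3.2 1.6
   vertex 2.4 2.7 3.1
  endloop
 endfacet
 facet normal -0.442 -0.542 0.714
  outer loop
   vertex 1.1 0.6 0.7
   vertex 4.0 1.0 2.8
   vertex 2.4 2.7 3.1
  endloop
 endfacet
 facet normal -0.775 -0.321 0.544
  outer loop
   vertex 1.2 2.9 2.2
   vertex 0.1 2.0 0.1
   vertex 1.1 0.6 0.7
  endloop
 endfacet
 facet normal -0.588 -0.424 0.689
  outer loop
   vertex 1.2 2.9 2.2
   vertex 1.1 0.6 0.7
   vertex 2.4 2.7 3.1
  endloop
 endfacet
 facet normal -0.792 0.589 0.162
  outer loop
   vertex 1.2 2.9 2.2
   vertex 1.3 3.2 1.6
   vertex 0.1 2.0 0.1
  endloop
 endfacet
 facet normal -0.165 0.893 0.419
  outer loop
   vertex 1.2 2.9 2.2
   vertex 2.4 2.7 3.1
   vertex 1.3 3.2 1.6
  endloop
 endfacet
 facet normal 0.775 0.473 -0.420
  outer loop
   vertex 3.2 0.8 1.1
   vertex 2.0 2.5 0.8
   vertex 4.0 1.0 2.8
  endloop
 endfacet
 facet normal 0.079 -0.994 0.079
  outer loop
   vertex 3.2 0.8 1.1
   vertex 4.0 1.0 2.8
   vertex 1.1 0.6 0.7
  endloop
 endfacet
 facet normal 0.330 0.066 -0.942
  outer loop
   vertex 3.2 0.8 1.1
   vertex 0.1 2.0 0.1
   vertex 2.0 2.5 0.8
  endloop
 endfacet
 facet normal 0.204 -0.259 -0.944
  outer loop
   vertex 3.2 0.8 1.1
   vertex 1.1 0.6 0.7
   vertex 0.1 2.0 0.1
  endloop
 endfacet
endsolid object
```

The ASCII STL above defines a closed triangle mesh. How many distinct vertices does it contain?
8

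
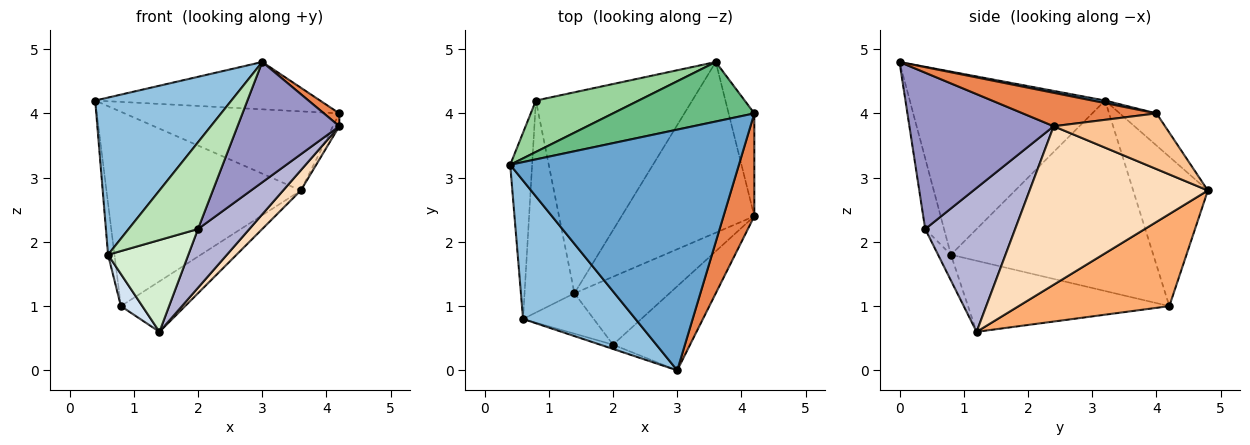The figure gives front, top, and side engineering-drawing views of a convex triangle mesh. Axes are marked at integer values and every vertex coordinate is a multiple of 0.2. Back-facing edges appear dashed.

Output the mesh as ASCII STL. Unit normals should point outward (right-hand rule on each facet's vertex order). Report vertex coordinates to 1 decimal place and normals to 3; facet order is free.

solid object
 facet normal 0.011 0.193 0.981
  outer loop
   vertex 3.0 0.0 4.8
   vertex 4.2 4.0 4.0
   vertex 0.4 3.2 4.2
  endloop
 endfacet
 facet normal -0.733 -0.511 0.450
  outer loop
   vertex 0.6 0.8 1.8
   vertex 3.0 0.0 4.8
   vertex 0.4 3.2 4.2
  endloop
 endfacet
 facet normal -0.993 0.032 -0.114
  outer loop
   vertex 0.6 0.8 1.8
   vertex 0.4 3.2 4.2
   vertex 0.8 4.2 1.0
  endloop
 endfacet
 facet normal -0.815 -0.087 -0.572
  outer loop
   vertex 0.6 0.8 1.8
   vertex 0.8 4.2 1.0
   vertex 1.4 1.2 0.6
  endloop
 endfacet
 facet normal 0.732 -0.084 0.676
  outer loop
   vertex 4.2 2.4 3.8
   vertex 4.2 4.0 4.0
   vertex 3.0 0.0 4.8
  endloop
 endfacet
 facet normal 0.496 0.211 -0.842
  outer loop
   vertex 3.6 4.8 2.8
   vertex 1.4 1.2 0.6
   vertex 0.8 4.2 1.0
  endloop
 endfacet
 facet normal 0.907 0.052 -0.418
  outer loop
   vertex 3.6 4.8 2.8
   vertex 4.2 4.0 4.0
   vertex 4.2 2.4 3.8
  endloop
 endfacet
 facet normal 0.764 -0.076 -0.640
  outer loop
   vertex 3.6 4.8 2.8
   vertex 4.2 2.4 3.8
   vertex 1.4 1.2 0.6
  endloop
 endfacet
 facet normal -0.135 0.792 0.596
  outer loop
   vertex 3.6 4.8 2.8
   vertex 0.4 3.2 4.2
   vertex 4.2 4.0 4.0
  endloop
 endfacet
 facet normal -0.348 0.906 0.240
  outer loop
   vertex 3.6 4.8 2.8
   vertex 0.8 4.2 1.0
   vertex 0.4 3.2 4.2
  endloop
 endfacet
 facet normal -0.262 -0.964 -0.048
  outer loop
   vertex 2.0 0.4 2.2
   vertex 3.0 0.0 4.8
   vertex 0.6 0.8 1.8
  endloop
 endfacet
 facet normal -0.145 -0.906 -0.398
  outer loop
   vertex 2.0 0.4 2.2
   vertex 0.6 0.8 1.8
   vertex 1.4 1.2 0.6
  endloop
 endfacet
 facet normal 0.758 -0.535 -0.374
  outer loop
   vertex 2.0 0.4 2.2
   vertex 4.2 2.4 3.8
   vertex 3.0 0.0 4.8
  endloop
 endfacet
 facet normal 0.753 -0.430 -0.498
  outer loop
   vertex 2.0 0.4 2.2
   vertex 1.4 1.2 0.6
   vertex 4.2 2.4 3.8
  endloop
 endfacet
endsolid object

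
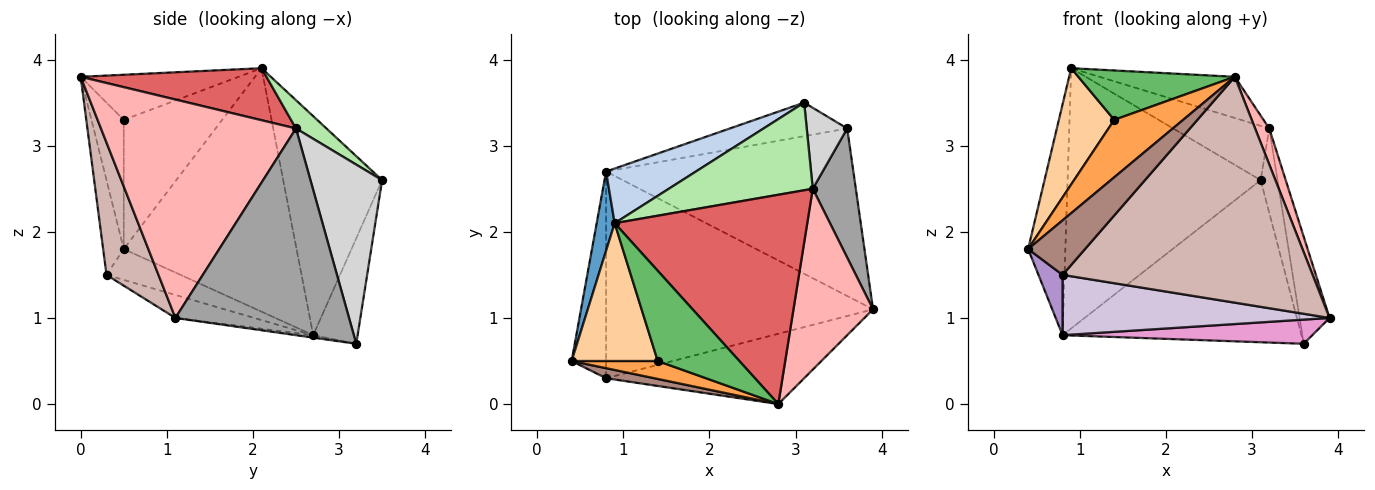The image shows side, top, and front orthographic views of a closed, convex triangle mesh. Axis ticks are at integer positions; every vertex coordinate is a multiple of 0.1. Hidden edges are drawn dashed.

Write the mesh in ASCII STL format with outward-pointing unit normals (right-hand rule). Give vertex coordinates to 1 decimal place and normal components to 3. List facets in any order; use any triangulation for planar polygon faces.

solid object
 facet normal -0.975 0.210 0.072
  outer loop
   vertex 0.8 2.7 0.8
   vertex 0.4 0.5 1.8
   vertex 0.9 2.1 3.9
  endloop
 endfacet
 facet normal -0.448 0.875 0.184
  outer loop
   vertex 0.8 2.7 0.8
   vertex 0.9 2.1 3.9
   vertex 3.1 3.5 2.6
  endloop
 endfacet
 facet normal -0.408 -0.871 0.272
  outer loop
   vertex 1.4 0.5 3.3
   vertex 0.4 0.5 1.8
   vertex 2.8 0.0 3.8
  endloop
 endfacet
 facet normal -0.754 -0.424 0.502
  outer loop
   vertex 1.4 0.5 3.3
   vertex 0.9 2.1 3.9
   vertex 0.4 0.5 1.8
  endloop
 endfacet
 facet normal -0.436 -0.432 0.789
  outer loop
   vertex 1.4 0.5 3.3
   vertex 2.8 0.0 3.8
   vertex 0.9 2.1 3.9
  endloop
 endfacet
 facet normal 0.165 0.520 0.838
  outer loop
   vertex 3.2 2.5 3.2
   vertex 3.1 3.5 2.6
   vertex 0.9 2.1 3.9
  endloop
 endfacet
 facet normal 0.256 0.187 0.948
  outer loop
   vertex 3.2 2.5 3.2
   vertex 0.9 2.1 3.9
   vertex 2.8 0.0 3.8
  endloop
 endfacet
 facet normal 0.937 -0.068 0.342
  outer loop
   vertex 3.2 2.5 3.2
   vertex 2.8 0.0 3.8
   vertex 3.9 1.1 1.0
  endloop
 endfacet
 facet normal -0.652 -0.212 -0.728
  outer loop
   vertex 0.8 0.3 1.5
   vertex 0.4 0.5 1.8
   vertex 0.8 2.7 0.8
  endloop
 endfacet
 facet normal -0.082 -0.279 -0.957
  outer loop
   vertex 0.8 0.3 1.5
   vertex 0.8 2.7 0.8
   vertex 3.9 1.1 1.0
  endloop
 endfacet
 facet normal -0.335 -0.927 0.171
  outer loop
   vertex 0.8 0.3 1.5
   vertex 2.8 0.0 3.8
   vertex 0.4 0.5 1.8
  endloop
 endfacet
 facet normal 0.195 -0.937 -0.291
  outer loop
   vertex 0.8 0.3 1.5
   vertex 3.9 1.1 1.0
   vertex 2.8 0.0 3.8
  endloop
 endfacet
 facet normal -0.010 -0.143 -0.990
  outer loop
   vertex 3.6 3.2 0.7
   vertex 3.9 1.1 1.0
   vertex 0.8 2.7 0.8
  endloop
 endfacet
 facet normal -0.179 0.963 -0.199
  outer loop
   vertex 3.6 3.2 0.7
   vertex 0.8 2.7 0.8
   vertex 3.1 3.5 2.6
  endloop
 endfacet
 facet normal 0.965 0.167 0.201
  outer loop
   vertex 3.6 3.2 0.7
   vertex 3.2 2.5 3.2
   vertex 3.9 1.1 1.0
  endloop
 endfacet
 facet normal 0.951 0.224 0.215
  outer loop
   vertex 3.6 3.2 0.7
   vertex 3.1 3.5 2.6
   vertex 3.2 2.5 3.2
  endloop
 endfacet
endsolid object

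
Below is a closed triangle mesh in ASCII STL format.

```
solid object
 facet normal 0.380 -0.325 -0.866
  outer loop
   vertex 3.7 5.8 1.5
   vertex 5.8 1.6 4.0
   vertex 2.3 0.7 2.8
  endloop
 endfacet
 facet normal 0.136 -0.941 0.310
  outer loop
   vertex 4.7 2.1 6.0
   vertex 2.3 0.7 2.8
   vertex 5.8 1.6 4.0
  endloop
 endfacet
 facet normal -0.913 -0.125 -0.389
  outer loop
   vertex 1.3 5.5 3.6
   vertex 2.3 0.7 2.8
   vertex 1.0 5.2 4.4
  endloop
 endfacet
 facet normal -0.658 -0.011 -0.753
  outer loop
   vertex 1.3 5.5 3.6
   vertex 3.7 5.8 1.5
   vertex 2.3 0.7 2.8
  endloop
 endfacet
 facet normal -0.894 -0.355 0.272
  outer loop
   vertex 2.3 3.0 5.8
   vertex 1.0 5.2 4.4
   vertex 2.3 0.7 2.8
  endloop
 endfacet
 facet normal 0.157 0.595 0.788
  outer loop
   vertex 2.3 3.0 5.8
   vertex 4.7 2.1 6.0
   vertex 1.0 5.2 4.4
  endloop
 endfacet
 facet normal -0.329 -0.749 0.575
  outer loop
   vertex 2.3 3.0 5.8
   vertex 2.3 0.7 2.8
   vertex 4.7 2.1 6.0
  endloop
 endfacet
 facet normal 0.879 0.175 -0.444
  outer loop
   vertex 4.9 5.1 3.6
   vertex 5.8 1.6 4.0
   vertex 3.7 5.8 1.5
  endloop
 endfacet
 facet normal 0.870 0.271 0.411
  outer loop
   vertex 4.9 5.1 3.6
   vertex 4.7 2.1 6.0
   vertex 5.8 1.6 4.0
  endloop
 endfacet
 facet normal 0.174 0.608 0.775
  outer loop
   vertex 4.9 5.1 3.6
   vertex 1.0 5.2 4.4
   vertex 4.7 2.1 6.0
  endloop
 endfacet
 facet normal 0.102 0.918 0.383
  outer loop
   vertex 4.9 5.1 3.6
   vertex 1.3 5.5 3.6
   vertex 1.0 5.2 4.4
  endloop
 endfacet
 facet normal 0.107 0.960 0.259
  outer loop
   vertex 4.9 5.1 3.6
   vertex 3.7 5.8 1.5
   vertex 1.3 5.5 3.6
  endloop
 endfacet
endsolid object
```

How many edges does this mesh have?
18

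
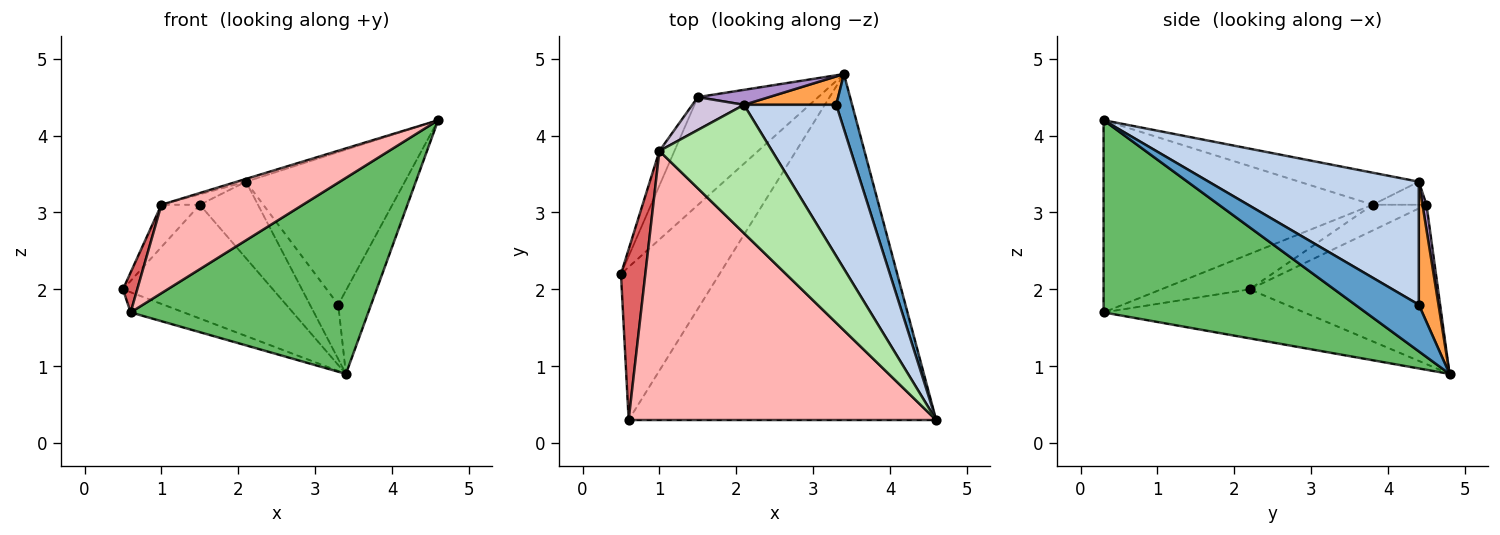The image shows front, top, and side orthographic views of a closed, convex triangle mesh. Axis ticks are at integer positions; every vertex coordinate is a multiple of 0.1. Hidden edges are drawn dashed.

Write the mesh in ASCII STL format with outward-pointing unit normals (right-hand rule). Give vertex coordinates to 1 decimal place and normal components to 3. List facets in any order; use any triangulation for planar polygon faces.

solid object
 facet normal 0.850 0.439 0.290
  outer loop
   vertex 3.3 4.4 1.8
   vertex 4.6 0.3 4.2
   vertex 3.4 4.8 0.9
  endloop
 endfacet
 facet normal 0.685 0.518 0.513
  outer loop
   vertex 2.1 4.4 3.4
   vertex 4.6 0.3 4.2
   vertex 3.3 4.4 1.8
  endloop
 endfacet
 facet normal 0.525 0.755 0.394
  outer loop
   vertex 2.1 4.4 3.4
   vertex 3.3 4.4 1.8
   vertex 3.4 4.8 0.9
  endloop
 endfacet
 facet normal -0.442 0.117 -0.889
  outer loop
   vertex 0.6 0.3 1.7
   vertex 0.5 2.2 2.0
   vertex 3.4 4.8 0.9
  endloop
 endfacet
 facet normal 0.478 -0.433 -0.764
  outer loop
   vertex 0.6 0.3 1.7
   vertex 3.4 4.8 0.9
   vertex 4.6 0.3 4.2
  endloop
 endfacet
 facet normal -0.274 0.021 0.962
  outer loop
   vertex 1.0 3.8 3.1
   vertex 4.6 0.3 4.2
   vertex 2.1 4.4 3.4
  endloop
 endfacet
 facet normal -0.816 -0.132 0.563
  outer loop
   vertex 1.0 3.8 3.1
   vertex 0.5 2.2 2.0
   vertex 0.6 0.3 1.7
  endloop
 endfacet
 facet normal -0.511 -0.268 0.817
  outer loop
   vertex 1.0 3.8 3.1
   vertex 0.6 0.3 1.7
   vertex 4.6 0.3 4.2
  endloop
 endfacet
 facet normal 0.067 0.979 0.192
  outer loop
   vertex 1.5 4.5 3.1
   vertex 2.1 4.4 3.4
   vertex 3.4 4.8 0.9
  endloop
 endfacet
 facet normal -0.392 0.280 0.877
  outer loop
   vertex 1.5 4.5 3.1
   vertex 1.0 3.8 3.1
   vertex 2.1 4.4 3.4
  endloop
 endfacet
 facet normal -0.674 0.536 -0.509
  outer loop
   vertex 1.5 4.5 3.1
   vertex 3.4 4.8 0.9
   vertex 0.5 2.2 2.0
  endloop
 endfacet
 facet normal -0.735 0.525 -0.429
  outer loop
   vertex 1.5 4.5 3.1
   vertex 0.5 2.2 2.0
   vertex 1.0 3.8 3.1
  endloop
 endfacet
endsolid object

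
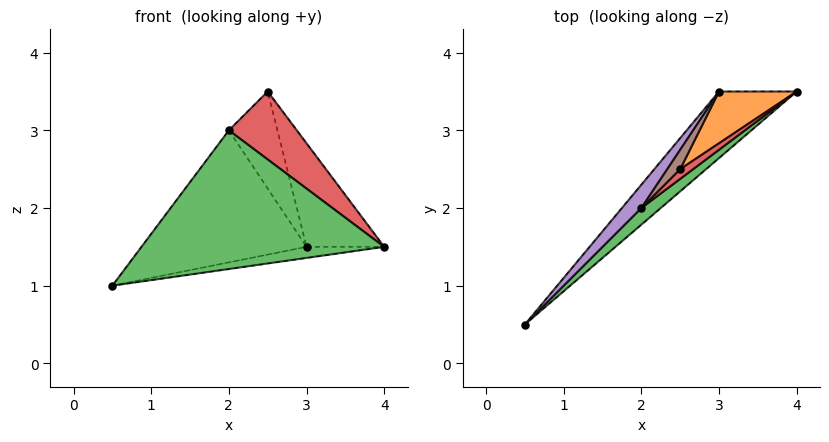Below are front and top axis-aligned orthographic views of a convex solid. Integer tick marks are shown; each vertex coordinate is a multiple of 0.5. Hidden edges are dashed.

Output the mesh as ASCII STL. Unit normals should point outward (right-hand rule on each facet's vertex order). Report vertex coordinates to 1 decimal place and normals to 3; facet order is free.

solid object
 facet normal 0.000 0.164 -0.986
  outer loop
   vertex 3.0 3.5 1.5
   vertex 4.0 3.5 1.5
   vertex 0.5 0.5 1.0
  endloop
 endfacet
 facet normal 0.000 0.894 0.447
  outer loop
   vertex 2.5 2.5 3.5
   vertex 4.0 3.5 1.5
   vertex 3.0 3.5 1.5
  endloop
 endfacet
 facet normal 0.640 -0.762 0.091
  outer loop
   vertex 2.0 2.0 3.0
   vertex 0.5 0.5 1.0
   vertex 4.0 3.5 1.5
  endloop
 endfacet
 facet normal 0.647 -0.755 0.108
  outer loop
   vertex 2.0 2.0 3.0
   vertex 4.0 3.5 1.5
   vertex 2.5 2.5 3.5
  endloop
 endfacet
 facet normal -0.772 0.625 0.110
  outer loop
   vertex 2.0 2.0 3.0
   vertex 3.0 3.5 1.5
   vertex 0.5 0.5 1.0
  endloop
 endfacet
 facet normal -0.762 0.635 0.127
  outer loop
   vertex 2.0 2.0 3.0
   vertex 2.5 2.5 3.5
   vertex 3.0 3.5 1.5
  endloop
 endfacet
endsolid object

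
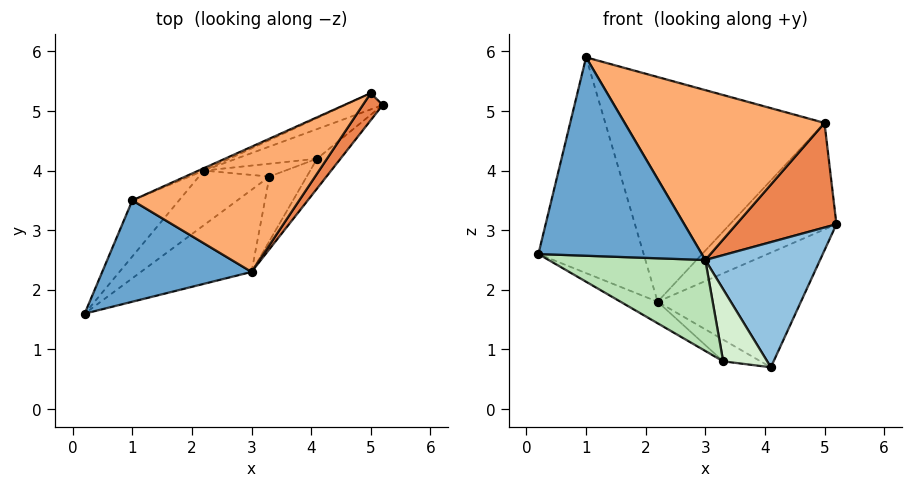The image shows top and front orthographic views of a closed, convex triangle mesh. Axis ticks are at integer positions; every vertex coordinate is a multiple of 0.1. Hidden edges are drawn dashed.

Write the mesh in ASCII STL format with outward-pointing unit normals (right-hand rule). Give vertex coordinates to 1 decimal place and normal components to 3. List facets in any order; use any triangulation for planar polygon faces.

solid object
 facet normal 0.232 -0.866 0.442
  outer loop
   vertex 3.0 2.3 2.5
   vertex 1.0 3.5 5.9
   vertex 0.2 1.6 2.6
  endloop
 endfacet
 facet normal 0.793 -0.593 -0.141
  outer loop
   vertex 3.0 2.3 2.5
   vertex 4.1 4.2 0.7
   vertex 5.2 5.1 3.1
  endloop
 endfacet
 facet normal -0.784 0.601 -0.156
  outer loop
   vertex 2.2 4.0 1.8
   vertex 0.2 1.6 2.6
   vertex 1.0 3.5 5.9
  endloop
 endfacet
 facet normal -0.239 0.940 -0.243
  outer loop
   vertex 2.2 4.0 1.8
   vertex 5.2 5.1 3.1
   vertex 4.1 4.2 0.7
  endloop
 endfacet
 facet normal 0.758 -0.631 0.163
  outer loop
   vertex 5.0 5.3 4.8
   vertex 3.0 2.3 2.5
   vertex 5.2 5.1 3.1
  endloop
 endfacet
 facet normal 0.465 -0.713 0.525
  outer loop
   vertex 5.0 5.3 4.8
   vertex 1.0 3.5 5.9
   vertex 3.0 2.3 2.5
  endloop
 endfacet
 facet normal -0.285 0.948 -0.145
  outer loop
   vertex 5.0 5.3 4.8
   vertex 5.2 5.1 3.1
   vertex 2.2 4.0 1.8
  endloop
 endfacet
 facet normal -0.413 0.911 -0.010
  outer loop
   vertex 5.0 5.3 4.8
   vertex 2.2 4.0 1.8
   vertex 1.0 3.5 5.9
  endloop
 endfacet
 facet normal -0.631 0.285 -0.722
  outer loop
   vertex 3.3 3.9 0.8
   vertex 0.2 1.6 2.6
   vertex 2.2 4.0 1.8
  endloop
 endfacet
 facet normal -0.360 0.802 -0.477
  outer loop
   vertex 3.3 3.9 0.8
   vertex 2.2 4.0 1.8
   vertex 4.1 4.2 0.7
  endloop
 endfacet
 facet normal 0.160 -0.733 -0.662
  outer loop
   vertex 3.3 3.9 0.8
   vertex 3.0 2.3 2.5
   vertex 0.2 1.6 2.6
  endloop
 endfacet
 facet normal 0.192 -0.731 -0.654
  outer loop
   vertex 3.3 3.9 0.8
   vertex 4.1 4.2 0.7
   vertex 3.0 2.3 2.5
  endloop
 endfacet
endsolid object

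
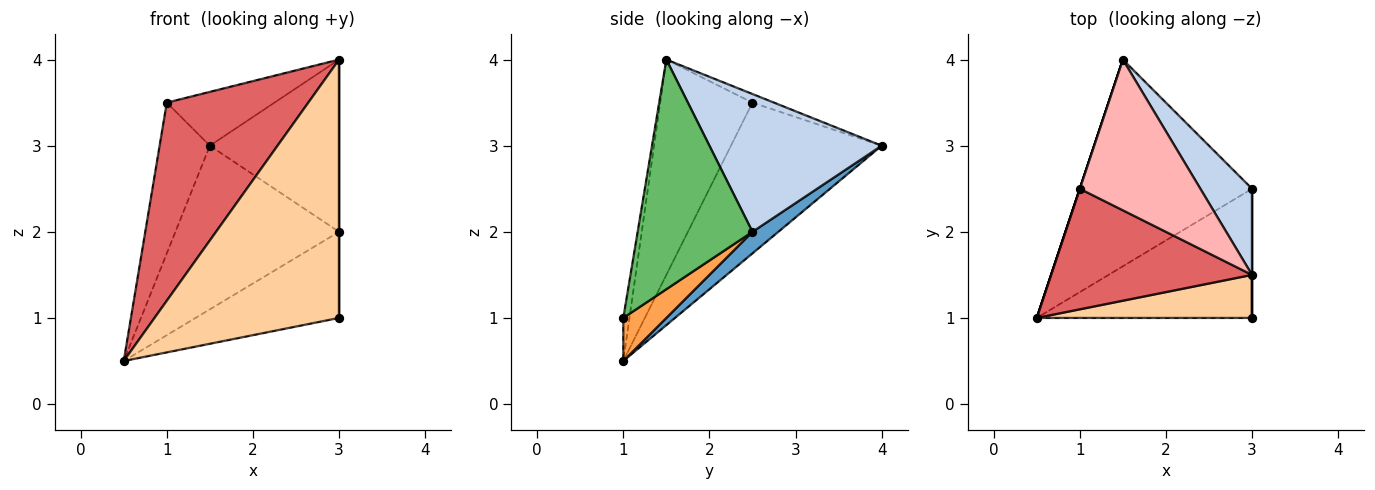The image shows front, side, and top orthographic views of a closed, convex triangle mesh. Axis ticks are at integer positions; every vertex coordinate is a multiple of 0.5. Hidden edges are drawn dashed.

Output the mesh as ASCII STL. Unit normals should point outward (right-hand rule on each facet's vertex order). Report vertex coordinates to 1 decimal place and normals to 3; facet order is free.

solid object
 facet normal 0.098 0.618 -0.780
  outer loop
   vertex 1.5 4.0 3.0
   vertex 3.0 2.5 2.0
   vertex 0.5 1.0 0.5
  endloop
 endfacet
 facet normal 0.766 0.575 0.287
  outer loop
   vertex 3.0 1.5 4.0
   vertex 3.0 2.5 2.0
   vertex 1.5 4.0 3.0
  endloop
 endfacet
 facet normal 0.164 0.547 -0.821
  outer loop
   vertex 3.0 1.0 1.0
   vertex 0.5 1.0 0.5
   vertex 3.0 2.5 2.0
  endloop
 endfacet
 facet normal -0.033 -0.986 0.164
  outer loop
   vertex 3.0 1.0 1.0
   vertex 3.0 1.5 4.0
   vertex 0.5 1.0 0.5
  endloop
 endfacet
 facet normal 1.000 0.000 0.000
  outer loop
   vertex 3.0 1.0 1.0
   vertex 3.0 2.5 2.0
   vertex 3.0 1.5 4.0
  endloop
 endfacet
 facet normal -0.949 0.316 0.000
  outer loop
   vertex 1.0 2.5 3.5
   vertex 1.5 4.0 3.0
   vertex 0.5 1.0 0.5
  endloop
 endfacet
 facet normal -0.487 -0.746 0.454
  outer loop
   vertex 1.0 2.5 3.5
   vertex 0.5 1.0 0.5
   vertex 3.0 1.5 4.0
  endloop
 endfacet
 facet normal -0.067 0.336 0.940
  outer loop
   vertex 1.0 2.5 3.5
   vertex 3.0 1.5 4.0
   vertex 1.5 4.0 3.0
  endloop
 endfacet
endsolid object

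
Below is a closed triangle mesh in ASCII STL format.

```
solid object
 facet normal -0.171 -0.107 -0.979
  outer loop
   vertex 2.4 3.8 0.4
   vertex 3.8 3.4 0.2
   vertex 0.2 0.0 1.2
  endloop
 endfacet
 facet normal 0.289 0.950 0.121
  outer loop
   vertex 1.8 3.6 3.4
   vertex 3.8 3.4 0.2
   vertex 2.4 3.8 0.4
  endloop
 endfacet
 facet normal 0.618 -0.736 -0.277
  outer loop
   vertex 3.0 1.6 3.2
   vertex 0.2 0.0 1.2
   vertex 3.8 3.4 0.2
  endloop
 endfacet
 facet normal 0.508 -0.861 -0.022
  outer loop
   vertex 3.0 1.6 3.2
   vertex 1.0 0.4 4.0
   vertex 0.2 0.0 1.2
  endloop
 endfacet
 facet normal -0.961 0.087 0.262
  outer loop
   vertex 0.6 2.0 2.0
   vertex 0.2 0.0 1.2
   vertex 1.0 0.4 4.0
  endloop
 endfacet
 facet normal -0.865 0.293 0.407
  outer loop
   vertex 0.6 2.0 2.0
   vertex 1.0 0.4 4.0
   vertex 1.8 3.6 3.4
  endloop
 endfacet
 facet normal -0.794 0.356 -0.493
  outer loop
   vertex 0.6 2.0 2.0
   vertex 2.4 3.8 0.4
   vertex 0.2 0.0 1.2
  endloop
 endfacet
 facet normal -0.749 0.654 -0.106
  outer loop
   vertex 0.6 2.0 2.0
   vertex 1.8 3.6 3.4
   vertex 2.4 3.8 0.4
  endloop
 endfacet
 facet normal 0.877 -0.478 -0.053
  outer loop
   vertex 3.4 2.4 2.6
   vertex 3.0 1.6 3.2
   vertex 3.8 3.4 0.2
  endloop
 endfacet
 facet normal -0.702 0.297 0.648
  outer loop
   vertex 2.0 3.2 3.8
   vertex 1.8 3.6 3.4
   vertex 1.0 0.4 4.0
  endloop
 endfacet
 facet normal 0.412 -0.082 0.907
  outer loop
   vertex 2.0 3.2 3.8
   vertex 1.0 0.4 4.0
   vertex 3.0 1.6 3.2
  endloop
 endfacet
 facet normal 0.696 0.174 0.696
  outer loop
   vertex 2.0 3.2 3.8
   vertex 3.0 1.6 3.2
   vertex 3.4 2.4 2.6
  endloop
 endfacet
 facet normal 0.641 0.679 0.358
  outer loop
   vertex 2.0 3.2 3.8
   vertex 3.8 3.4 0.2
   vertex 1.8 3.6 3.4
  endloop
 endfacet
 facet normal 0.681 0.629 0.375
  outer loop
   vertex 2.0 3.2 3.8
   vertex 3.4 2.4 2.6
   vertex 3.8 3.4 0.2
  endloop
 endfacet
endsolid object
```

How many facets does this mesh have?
14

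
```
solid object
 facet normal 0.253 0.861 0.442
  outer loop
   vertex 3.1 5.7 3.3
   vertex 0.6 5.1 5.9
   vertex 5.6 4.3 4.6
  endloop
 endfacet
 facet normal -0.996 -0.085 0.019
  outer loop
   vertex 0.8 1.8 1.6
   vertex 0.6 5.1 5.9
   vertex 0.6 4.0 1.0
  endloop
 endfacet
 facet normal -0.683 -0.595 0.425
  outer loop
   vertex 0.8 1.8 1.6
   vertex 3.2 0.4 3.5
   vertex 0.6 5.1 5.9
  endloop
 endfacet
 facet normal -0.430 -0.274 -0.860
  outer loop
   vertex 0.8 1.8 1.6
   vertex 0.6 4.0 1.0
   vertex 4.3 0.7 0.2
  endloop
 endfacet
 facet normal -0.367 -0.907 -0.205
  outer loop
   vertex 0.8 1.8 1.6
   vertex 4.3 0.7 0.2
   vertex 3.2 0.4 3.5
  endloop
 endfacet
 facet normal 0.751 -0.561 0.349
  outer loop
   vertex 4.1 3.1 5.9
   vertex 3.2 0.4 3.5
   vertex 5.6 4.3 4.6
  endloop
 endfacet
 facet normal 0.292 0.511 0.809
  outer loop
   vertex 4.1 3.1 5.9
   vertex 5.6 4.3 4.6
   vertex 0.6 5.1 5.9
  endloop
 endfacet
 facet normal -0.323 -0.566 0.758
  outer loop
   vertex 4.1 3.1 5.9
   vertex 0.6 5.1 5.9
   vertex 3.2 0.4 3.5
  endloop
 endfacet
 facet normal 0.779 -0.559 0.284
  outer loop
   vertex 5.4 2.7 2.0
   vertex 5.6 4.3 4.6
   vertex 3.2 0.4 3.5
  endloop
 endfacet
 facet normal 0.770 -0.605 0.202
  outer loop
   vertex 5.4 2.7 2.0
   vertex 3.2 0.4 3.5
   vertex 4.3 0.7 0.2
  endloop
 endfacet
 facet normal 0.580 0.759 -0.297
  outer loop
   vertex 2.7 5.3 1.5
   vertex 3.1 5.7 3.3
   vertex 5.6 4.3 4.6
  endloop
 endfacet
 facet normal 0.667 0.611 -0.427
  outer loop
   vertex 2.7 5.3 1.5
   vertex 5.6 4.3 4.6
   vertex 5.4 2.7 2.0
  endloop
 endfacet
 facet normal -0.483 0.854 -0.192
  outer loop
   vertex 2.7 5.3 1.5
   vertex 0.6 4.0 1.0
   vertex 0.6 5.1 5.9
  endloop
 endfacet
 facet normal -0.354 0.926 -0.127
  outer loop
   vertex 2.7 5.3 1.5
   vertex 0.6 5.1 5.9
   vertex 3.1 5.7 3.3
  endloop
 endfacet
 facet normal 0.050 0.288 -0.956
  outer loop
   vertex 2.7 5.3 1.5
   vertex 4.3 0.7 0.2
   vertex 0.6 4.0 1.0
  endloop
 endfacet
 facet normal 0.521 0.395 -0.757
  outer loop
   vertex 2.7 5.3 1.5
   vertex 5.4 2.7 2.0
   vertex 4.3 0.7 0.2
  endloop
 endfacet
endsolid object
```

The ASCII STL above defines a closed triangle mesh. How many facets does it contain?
16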